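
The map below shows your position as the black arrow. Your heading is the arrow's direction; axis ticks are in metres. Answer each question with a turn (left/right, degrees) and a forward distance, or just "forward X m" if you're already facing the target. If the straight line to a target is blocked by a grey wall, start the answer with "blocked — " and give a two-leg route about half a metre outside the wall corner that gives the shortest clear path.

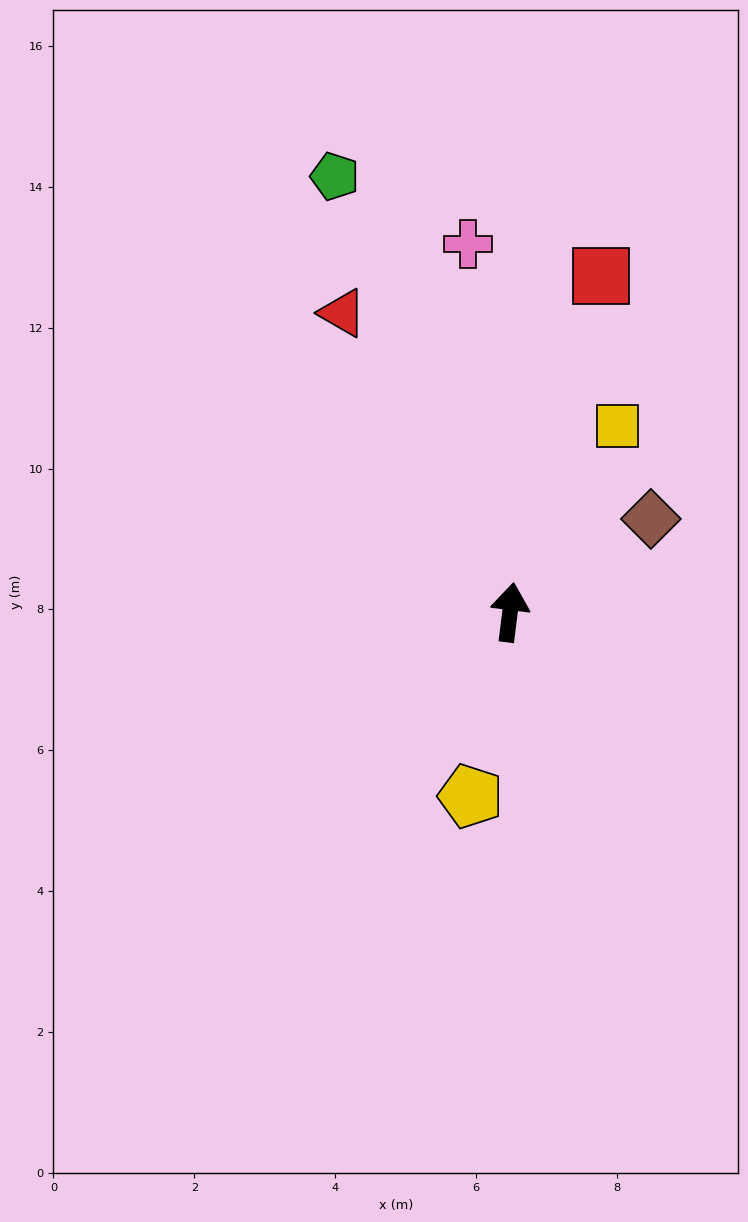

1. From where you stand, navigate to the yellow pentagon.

turn left 175°, forward 2.7 m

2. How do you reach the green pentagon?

turn left 29°, forward 6.7 m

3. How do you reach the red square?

turn right 8°, forward 4.9 m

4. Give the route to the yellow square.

turn right 23°, forward 3.1 m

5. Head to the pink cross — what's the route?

turn left 14°, forward 5.3 m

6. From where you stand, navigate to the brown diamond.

turn right 49°, forward 2.4 m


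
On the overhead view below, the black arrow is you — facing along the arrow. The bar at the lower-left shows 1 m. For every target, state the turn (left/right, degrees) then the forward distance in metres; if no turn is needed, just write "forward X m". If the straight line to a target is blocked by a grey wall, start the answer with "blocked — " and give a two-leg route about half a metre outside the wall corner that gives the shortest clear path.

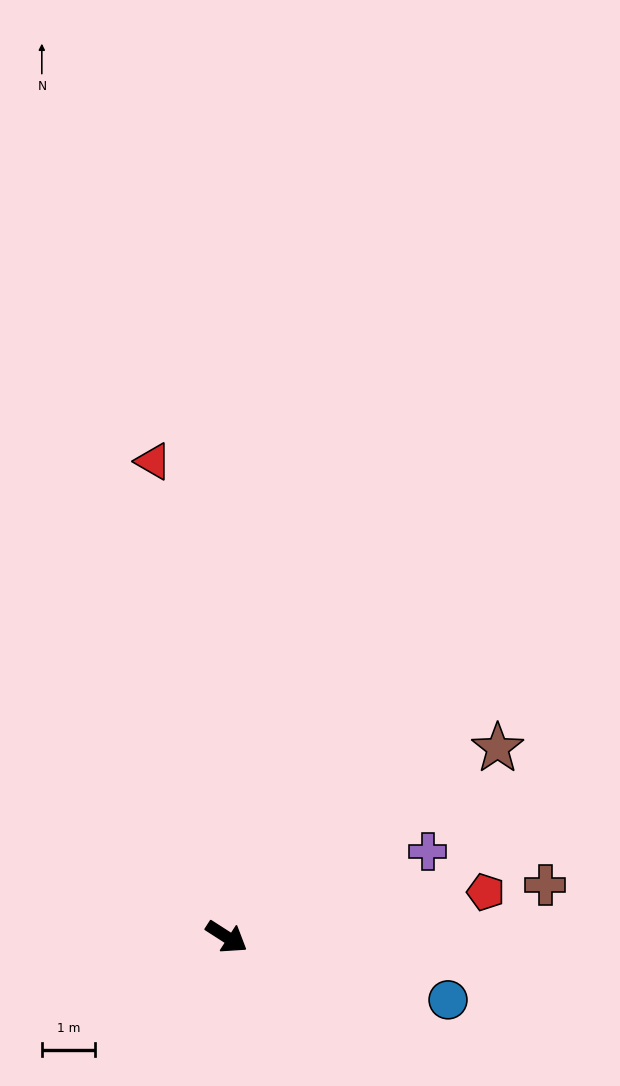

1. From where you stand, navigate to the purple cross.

turn left 56°, forward 4.1 m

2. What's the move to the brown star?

turn left 68°, forward 6.2 m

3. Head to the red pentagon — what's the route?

turn left 43°, forward 4.9 m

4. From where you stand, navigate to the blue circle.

turn left 17°, forward 4.3 m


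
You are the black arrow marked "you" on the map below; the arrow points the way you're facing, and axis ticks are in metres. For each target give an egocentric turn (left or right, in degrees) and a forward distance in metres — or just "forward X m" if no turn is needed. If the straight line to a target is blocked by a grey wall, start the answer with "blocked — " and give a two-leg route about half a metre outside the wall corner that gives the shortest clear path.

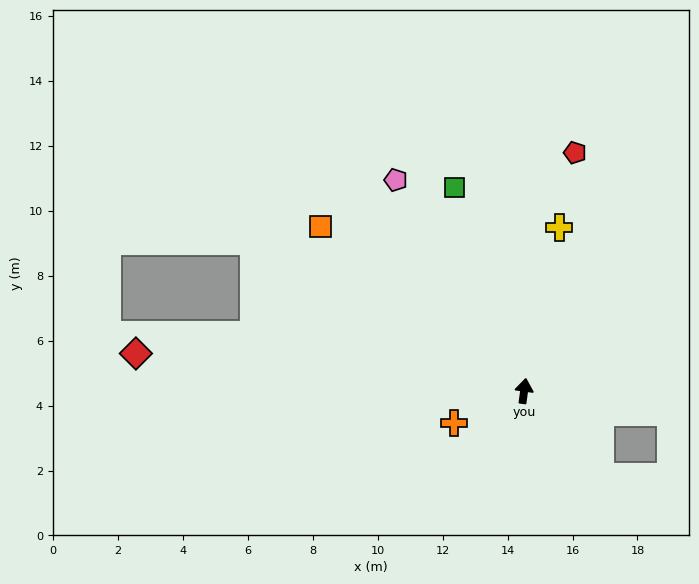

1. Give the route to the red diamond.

turn left 92°, forward 12.0 m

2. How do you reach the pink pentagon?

turn left 39°, forward 7.6 m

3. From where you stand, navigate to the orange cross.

turn left 122°, forward 2.4 m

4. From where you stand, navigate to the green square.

turn left 27°, forward 6.6 m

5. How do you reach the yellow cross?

turn right 4°, forward 5.1 m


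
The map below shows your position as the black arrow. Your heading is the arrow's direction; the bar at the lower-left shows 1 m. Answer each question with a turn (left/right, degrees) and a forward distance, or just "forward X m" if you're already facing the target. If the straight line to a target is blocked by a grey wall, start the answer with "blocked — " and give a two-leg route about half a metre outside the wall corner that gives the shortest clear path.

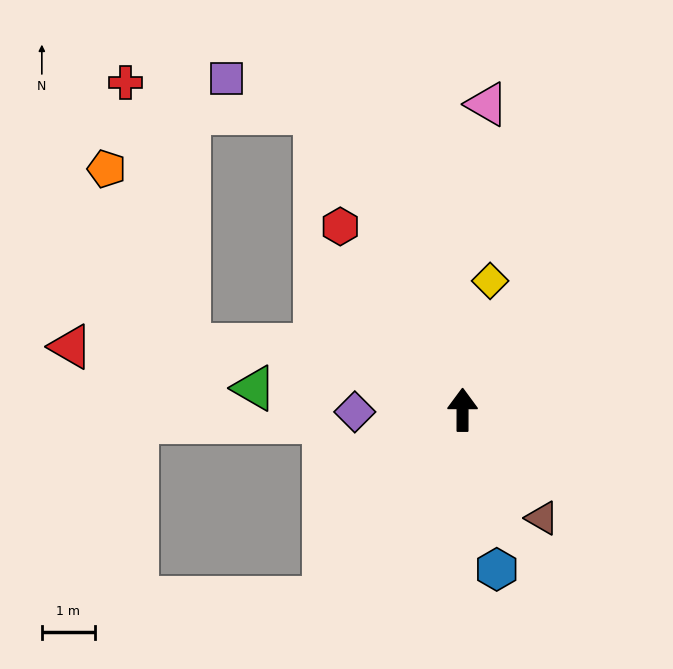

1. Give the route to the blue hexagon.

turn right 168°, forward 3.1 m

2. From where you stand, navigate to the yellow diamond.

turn right 12°, forward 2.5 m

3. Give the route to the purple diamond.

turn left 91°, forward 2.0 m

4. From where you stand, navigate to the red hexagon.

turn left 34°, forward 4.1 m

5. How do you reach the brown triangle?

turn right 144°, forward 2.5 m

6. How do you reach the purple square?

blocked — turn left 26°, forward 6.2 m, then turn left 43°, forward 1.8 m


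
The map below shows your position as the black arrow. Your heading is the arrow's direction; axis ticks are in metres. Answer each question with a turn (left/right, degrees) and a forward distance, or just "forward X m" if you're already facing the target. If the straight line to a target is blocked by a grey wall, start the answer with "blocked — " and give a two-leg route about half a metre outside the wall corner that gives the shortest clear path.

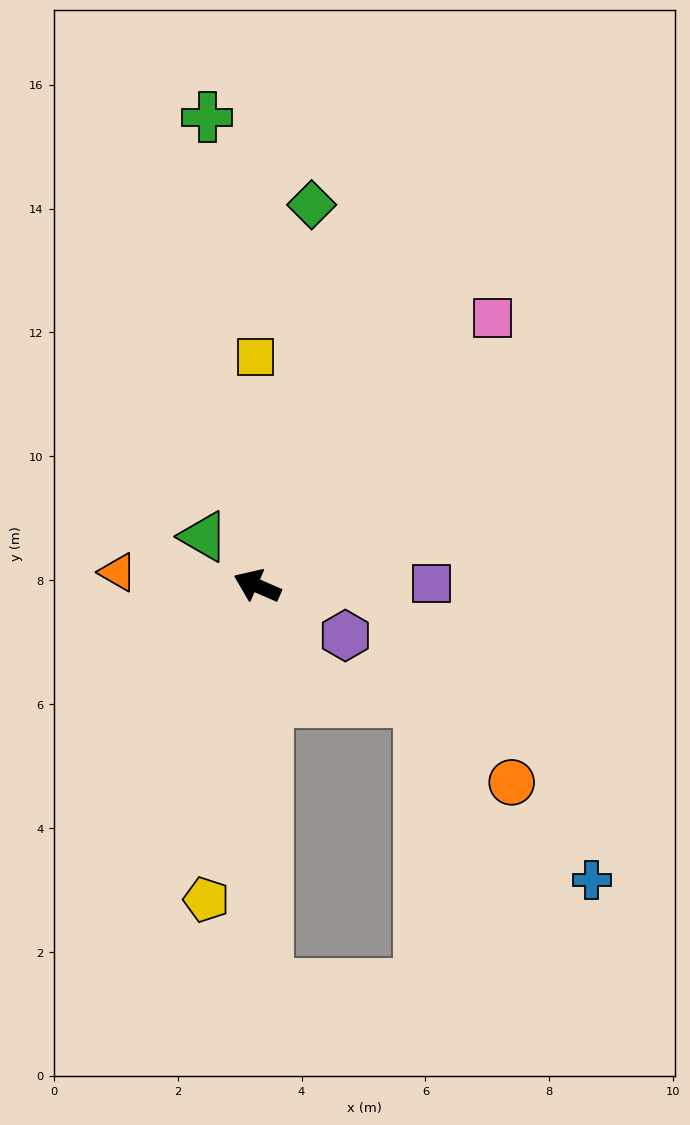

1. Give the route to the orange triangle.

turn left 18°, forward 2.3 m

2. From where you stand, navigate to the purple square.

turn right 156°, forward 2.8 m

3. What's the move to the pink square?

turn right 108°, forward 5.8 m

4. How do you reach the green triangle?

turn right 19°, forward 1.2 m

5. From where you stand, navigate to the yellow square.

turn right 66°, forward 3.7 m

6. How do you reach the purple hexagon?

turn left 174°, forward 1.6 m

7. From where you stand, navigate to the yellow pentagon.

turn left 104°, forward 5.1 m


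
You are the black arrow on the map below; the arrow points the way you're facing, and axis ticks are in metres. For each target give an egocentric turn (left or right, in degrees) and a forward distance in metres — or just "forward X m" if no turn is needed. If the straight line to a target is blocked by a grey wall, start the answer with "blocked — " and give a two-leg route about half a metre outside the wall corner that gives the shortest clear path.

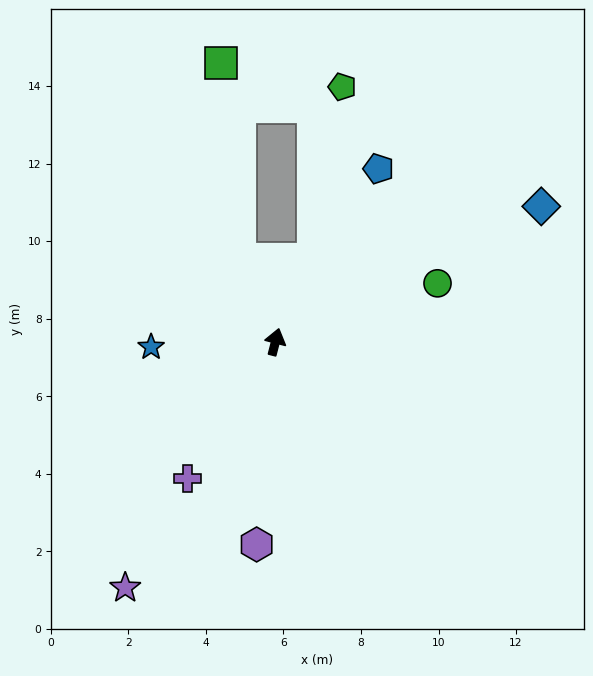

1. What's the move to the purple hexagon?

turn right 171°, forward 5.2 m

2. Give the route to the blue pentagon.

turn right 16°, forward 5.2 m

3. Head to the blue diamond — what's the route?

turn right 49°, forward 7.7 m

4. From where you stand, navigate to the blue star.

turn left 107°, forward 3.2 m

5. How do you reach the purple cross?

turn left 162°, forward 4.2 m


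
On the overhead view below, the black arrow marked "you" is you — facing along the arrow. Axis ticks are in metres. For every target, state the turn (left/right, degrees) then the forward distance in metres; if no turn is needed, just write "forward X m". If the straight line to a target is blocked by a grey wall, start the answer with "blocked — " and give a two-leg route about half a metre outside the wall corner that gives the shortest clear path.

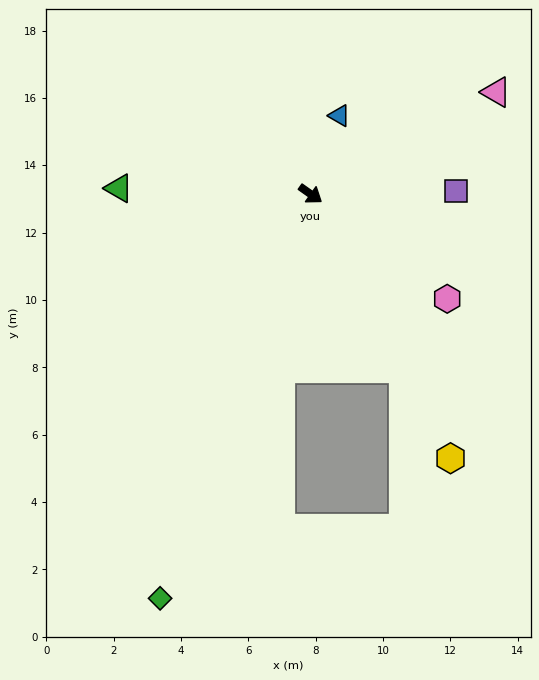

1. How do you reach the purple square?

turn left 36°, forward 4.3 m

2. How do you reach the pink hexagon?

turn right 2°, forward 5.1 m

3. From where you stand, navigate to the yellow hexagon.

turn right 27°, forward 8.9 m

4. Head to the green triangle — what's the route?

turn right 146°, forward 5.7 m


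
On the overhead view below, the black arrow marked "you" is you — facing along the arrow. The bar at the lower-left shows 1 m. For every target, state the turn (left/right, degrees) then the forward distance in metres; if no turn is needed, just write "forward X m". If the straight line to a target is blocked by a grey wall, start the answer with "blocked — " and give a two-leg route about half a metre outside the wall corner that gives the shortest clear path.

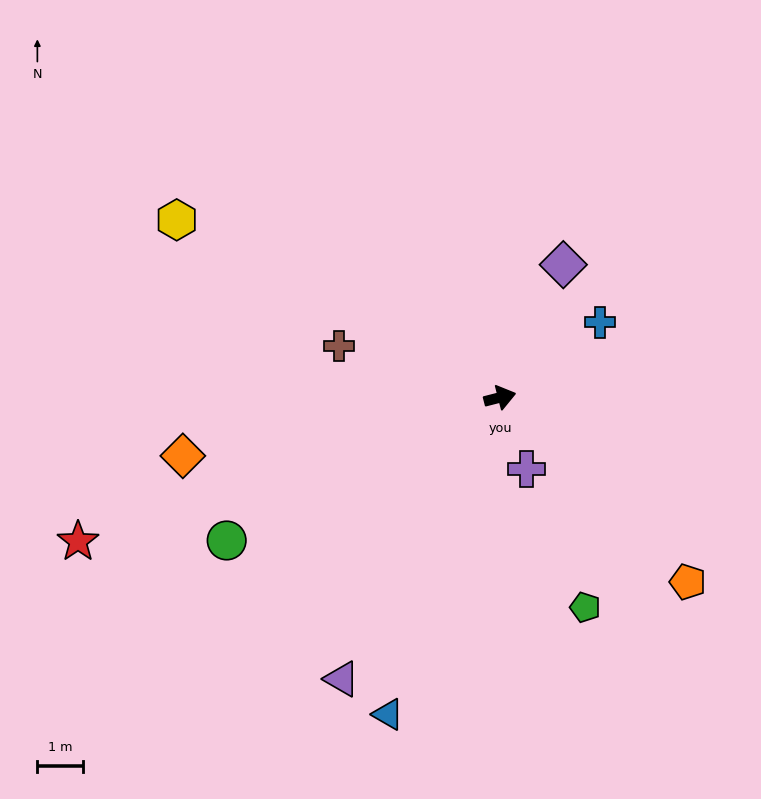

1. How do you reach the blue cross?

turn left 23°, forward 2.8 m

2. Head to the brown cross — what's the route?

turn left 148°, forward 3.7 m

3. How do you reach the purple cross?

turn right 84°, forward 1.7 m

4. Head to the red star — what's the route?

turn right 176°, forward 9.8 m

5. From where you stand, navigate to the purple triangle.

turn right 134°, forward 7.1 m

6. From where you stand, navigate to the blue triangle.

turn right 124°, forward 7.4 m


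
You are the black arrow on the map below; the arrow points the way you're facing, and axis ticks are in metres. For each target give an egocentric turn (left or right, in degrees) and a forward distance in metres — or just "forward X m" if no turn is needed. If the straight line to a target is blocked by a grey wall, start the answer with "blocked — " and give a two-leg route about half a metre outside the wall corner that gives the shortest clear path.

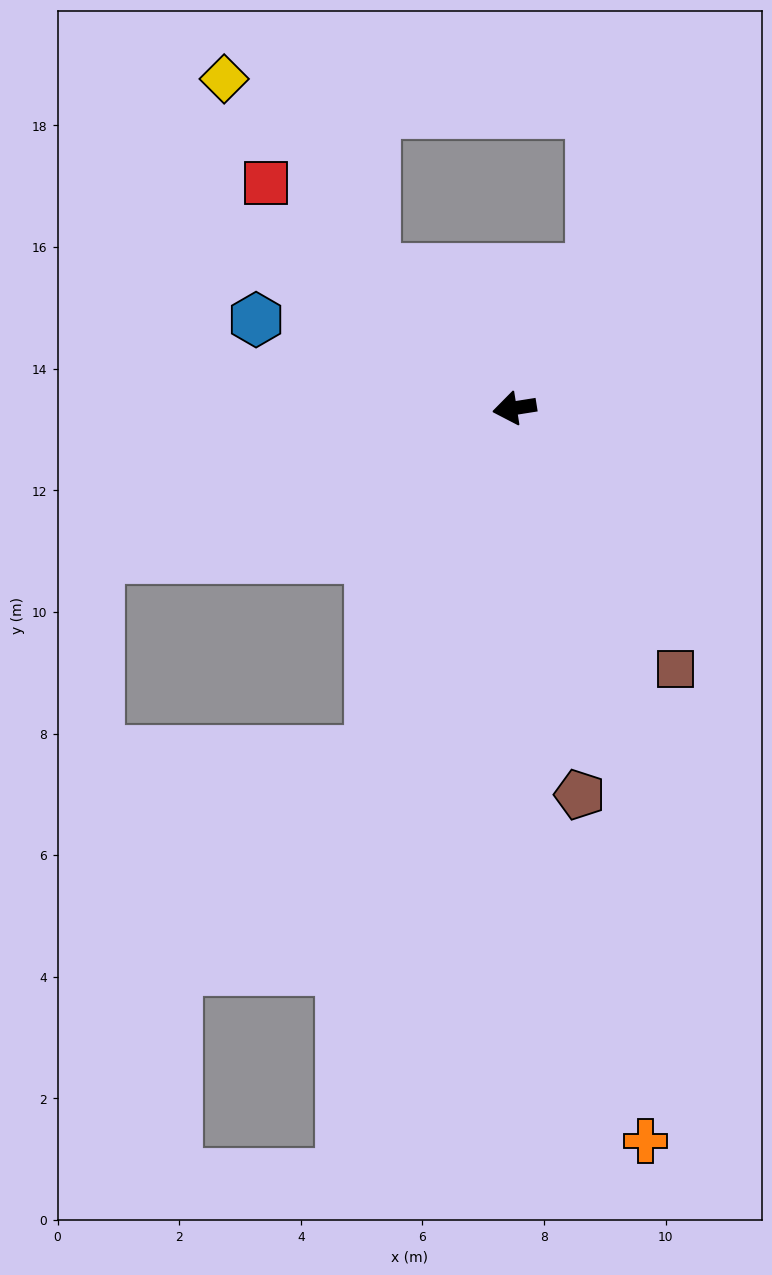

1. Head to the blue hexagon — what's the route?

turn right 28°, forward 4.5 m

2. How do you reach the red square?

turn right 51°, forward 5.5 m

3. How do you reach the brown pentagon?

turn left 91°, forward 6.4 m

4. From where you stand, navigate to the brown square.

turn left 113°, forward 5.0 m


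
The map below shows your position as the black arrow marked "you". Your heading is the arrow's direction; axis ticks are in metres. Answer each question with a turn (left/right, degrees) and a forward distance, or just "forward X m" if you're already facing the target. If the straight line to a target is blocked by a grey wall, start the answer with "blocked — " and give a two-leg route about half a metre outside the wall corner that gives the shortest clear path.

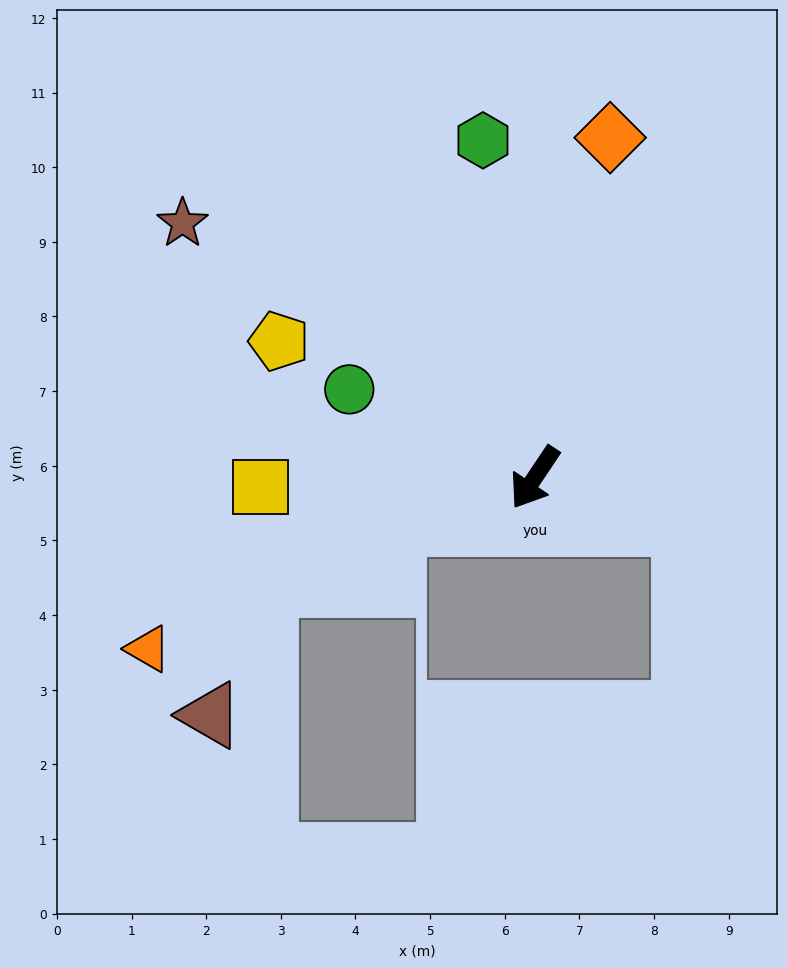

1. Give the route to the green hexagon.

turn right 137°, forward 4.6 m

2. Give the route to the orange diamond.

turn right 159°, forward 4.7 m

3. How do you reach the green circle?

turn right 82°, forward 2.8 m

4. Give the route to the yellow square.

turn right 54°, forward 3.7 m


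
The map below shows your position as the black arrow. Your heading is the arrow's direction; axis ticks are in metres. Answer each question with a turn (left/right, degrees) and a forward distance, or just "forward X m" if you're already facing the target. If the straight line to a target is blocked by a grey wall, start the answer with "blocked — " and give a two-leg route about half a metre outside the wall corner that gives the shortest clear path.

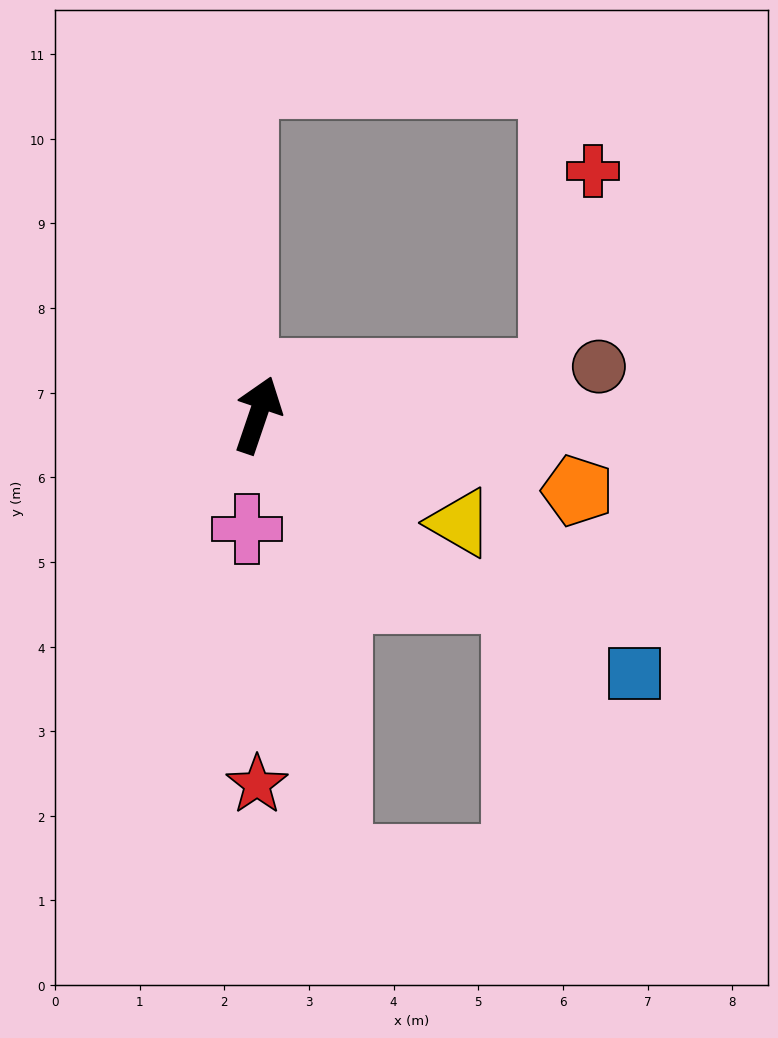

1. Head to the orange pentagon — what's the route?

turn right 85°, forward 3.9 m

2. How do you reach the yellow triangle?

turn right 99°, forward 2.7 m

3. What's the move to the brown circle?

turn right 63°, forward 4.1 m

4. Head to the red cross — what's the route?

blocked — turn right 63°, forward 3.5 m, then turn left 71°, forward 2.4 m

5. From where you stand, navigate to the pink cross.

turn right 167°, forward 1.4 m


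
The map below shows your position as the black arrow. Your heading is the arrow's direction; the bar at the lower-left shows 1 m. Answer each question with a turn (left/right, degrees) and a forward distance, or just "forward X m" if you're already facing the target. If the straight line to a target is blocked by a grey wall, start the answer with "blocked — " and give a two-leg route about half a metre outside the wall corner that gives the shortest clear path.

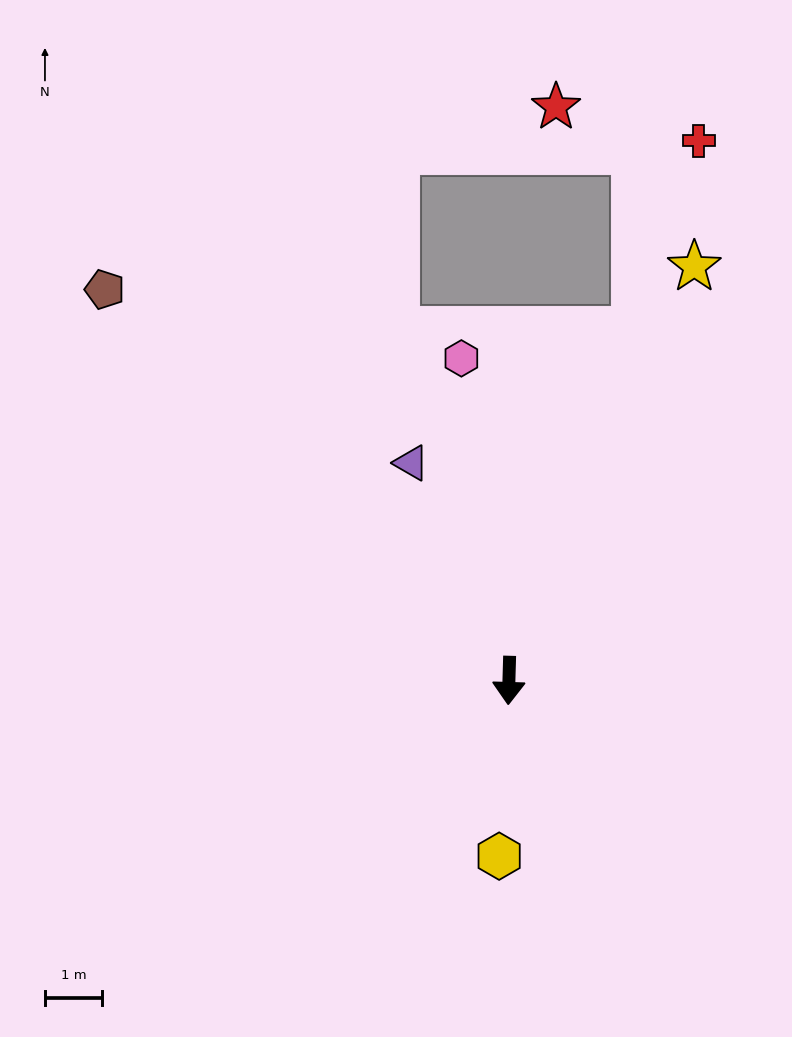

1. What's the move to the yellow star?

turn left 158°, forward 7.9 m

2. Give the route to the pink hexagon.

turn right 170°, forward 5.7 m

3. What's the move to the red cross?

turn left 162°, forward 10.0 m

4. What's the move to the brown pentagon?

turn right 132°, forward 9.8 m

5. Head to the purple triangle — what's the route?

turn right 154°, forward 4.2 m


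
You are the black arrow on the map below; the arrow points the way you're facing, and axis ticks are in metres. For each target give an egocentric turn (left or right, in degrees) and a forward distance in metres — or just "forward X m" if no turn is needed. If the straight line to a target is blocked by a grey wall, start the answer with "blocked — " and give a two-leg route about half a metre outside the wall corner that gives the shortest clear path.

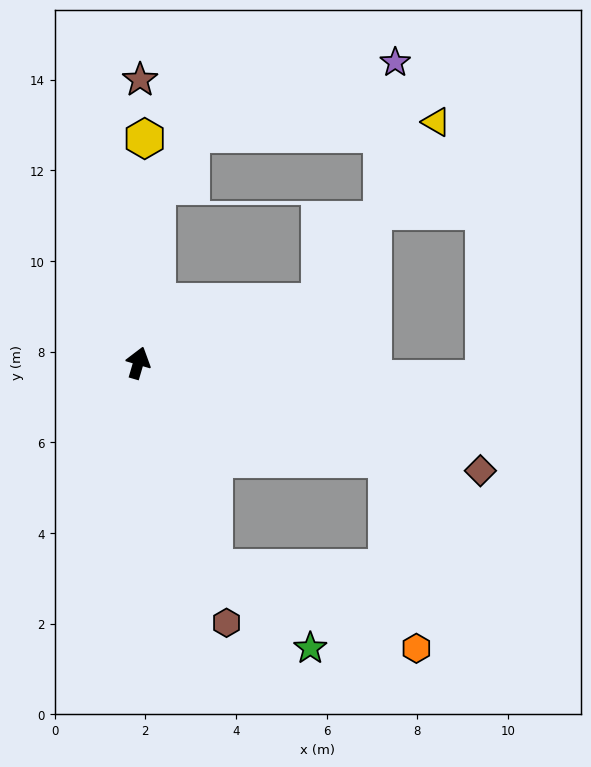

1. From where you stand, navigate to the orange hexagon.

blocked — turn right 144°, forward 4.8 m, then turn left 49°, forward 4.8 m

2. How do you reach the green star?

blocked — turn right 144°, forward 4.8 m, then turn left 31°, forward 2.8 m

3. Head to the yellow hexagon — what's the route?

turn left 15°, forward 5.0 m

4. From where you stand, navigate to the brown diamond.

turn right 91°, forward 7.9 m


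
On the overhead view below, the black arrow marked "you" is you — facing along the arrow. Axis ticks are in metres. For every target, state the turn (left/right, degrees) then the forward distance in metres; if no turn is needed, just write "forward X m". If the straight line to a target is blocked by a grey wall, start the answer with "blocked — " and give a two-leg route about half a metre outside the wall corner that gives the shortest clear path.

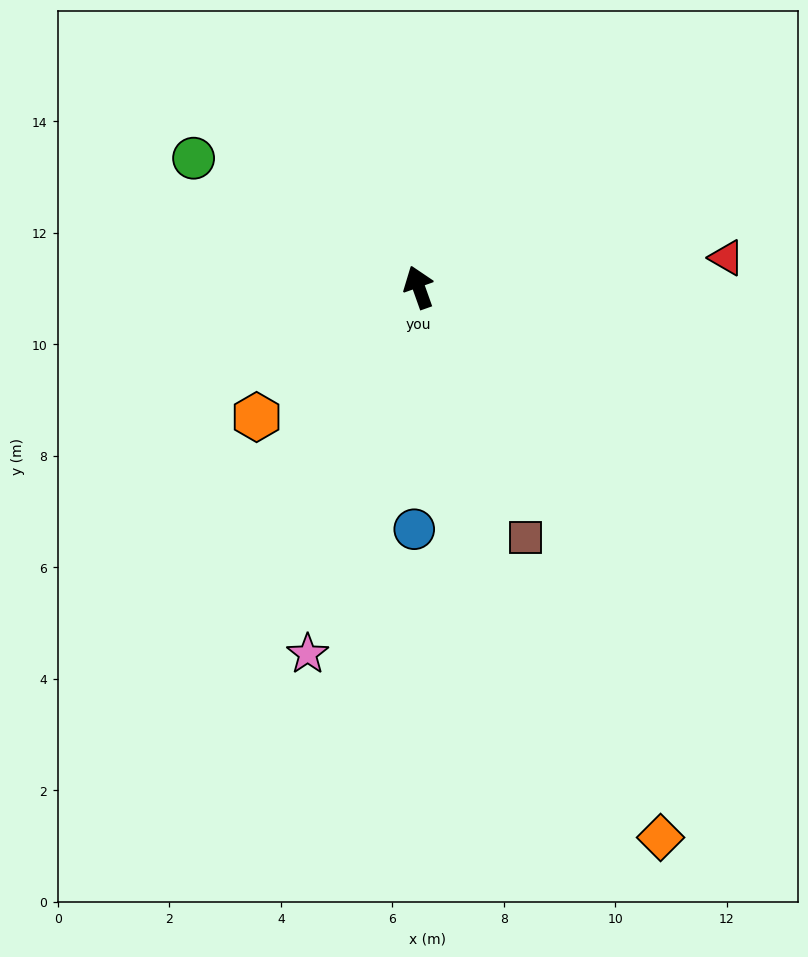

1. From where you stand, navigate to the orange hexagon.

turn left 109°, forward 3.7 m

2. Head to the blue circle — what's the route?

turn left 159°, forward 4.3 m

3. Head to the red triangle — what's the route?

turn right 104°, forward 5.5 m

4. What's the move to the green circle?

turn left 41°, forward 4.7 m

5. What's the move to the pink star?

turn left 144°, forward 6.9 m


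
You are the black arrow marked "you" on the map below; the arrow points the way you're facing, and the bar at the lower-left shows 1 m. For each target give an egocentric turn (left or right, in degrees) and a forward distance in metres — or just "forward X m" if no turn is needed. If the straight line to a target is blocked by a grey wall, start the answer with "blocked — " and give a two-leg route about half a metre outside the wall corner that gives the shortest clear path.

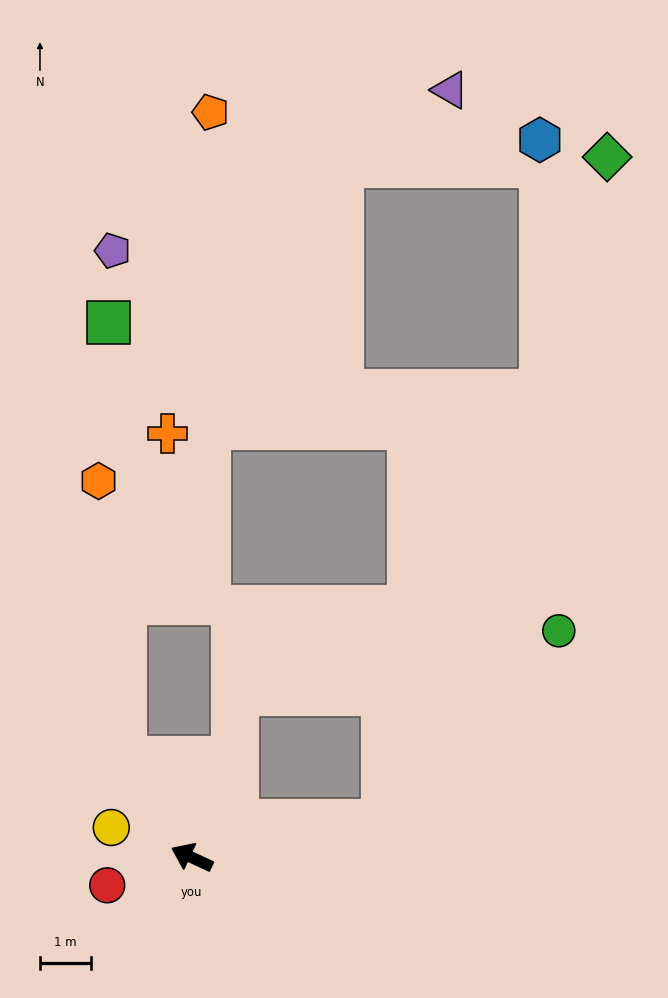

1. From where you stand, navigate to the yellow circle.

turn left 4°, forward 1.7 m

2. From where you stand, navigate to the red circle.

turn left 43°, forward 1.7 m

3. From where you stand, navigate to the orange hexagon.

blocked — turn right 31°, forward 2.4 m, then turn right 29°, forward 5.4 m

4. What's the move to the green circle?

blocked — turn right 144°, forward 3.8 m, then turn left 36°, forward 5.1 m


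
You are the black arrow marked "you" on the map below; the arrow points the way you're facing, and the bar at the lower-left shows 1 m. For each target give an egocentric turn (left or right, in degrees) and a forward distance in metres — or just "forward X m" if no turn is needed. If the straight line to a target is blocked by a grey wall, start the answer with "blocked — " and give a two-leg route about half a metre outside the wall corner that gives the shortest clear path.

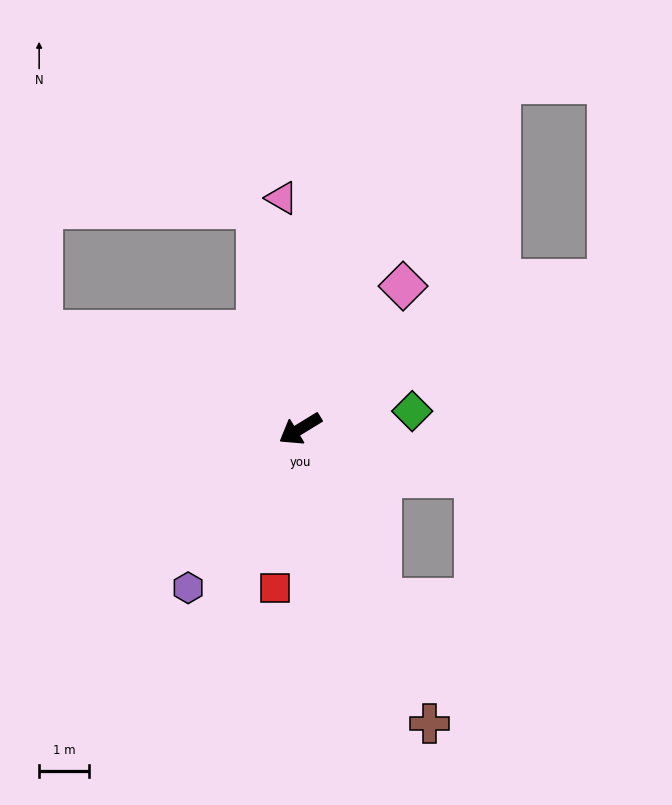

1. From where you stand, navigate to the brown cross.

turn left 82°, forward 6.5 m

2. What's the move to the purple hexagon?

turn left 23°, forward 3.9 m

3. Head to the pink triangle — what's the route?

turn right 117°, forward 4.7 m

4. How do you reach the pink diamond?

turn right 157°, forward 3.5 m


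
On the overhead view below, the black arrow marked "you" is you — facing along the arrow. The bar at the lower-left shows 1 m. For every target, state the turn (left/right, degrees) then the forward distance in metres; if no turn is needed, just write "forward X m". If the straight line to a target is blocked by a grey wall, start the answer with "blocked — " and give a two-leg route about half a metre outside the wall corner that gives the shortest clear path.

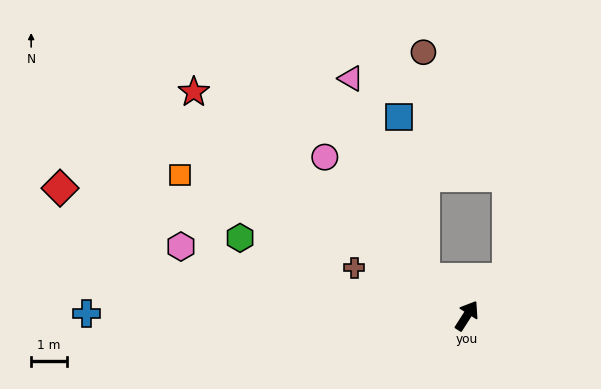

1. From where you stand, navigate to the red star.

turn left 83°, forward 9.9 m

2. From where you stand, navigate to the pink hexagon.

turn left 109°, forward 8.2 m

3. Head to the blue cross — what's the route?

turn left 122°, forward 10.6 m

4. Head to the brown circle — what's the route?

blocked — turn left 81°, forward 1.6 m, then turn right 48°, forward 6.3 m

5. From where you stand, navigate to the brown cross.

turn left 100°, forward 3.4 m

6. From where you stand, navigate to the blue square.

blocked — turn left 81°, forward 1.6 m, then turn right 39°, forward 4.6 m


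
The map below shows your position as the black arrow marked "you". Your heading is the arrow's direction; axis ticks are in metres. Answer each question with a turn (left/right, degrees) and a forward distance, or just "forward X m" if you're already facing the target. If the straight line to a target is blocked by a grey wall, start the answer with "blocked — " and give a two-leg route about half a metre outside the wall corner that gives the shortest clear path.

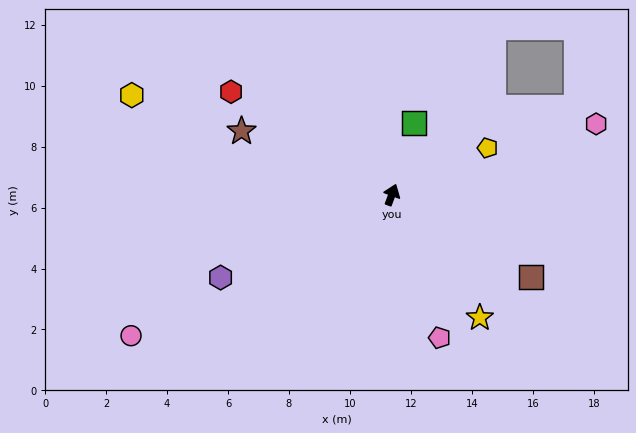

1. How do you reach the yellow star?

turn right 124°, forward 5.0 m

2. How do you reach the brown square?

turn right 100°, forward 5.3 m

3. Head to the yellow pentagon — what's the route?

turn right 43°, forward 3.5 m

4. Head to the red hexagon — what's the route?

turn left 78°, forward 6.3 m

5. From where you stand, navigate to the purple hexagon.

turn left 136°, forward 6.2 m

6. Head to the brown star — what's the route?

turn left 88°, forward 5.4 m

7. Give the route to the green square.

turn left 3°, forward 2.5 m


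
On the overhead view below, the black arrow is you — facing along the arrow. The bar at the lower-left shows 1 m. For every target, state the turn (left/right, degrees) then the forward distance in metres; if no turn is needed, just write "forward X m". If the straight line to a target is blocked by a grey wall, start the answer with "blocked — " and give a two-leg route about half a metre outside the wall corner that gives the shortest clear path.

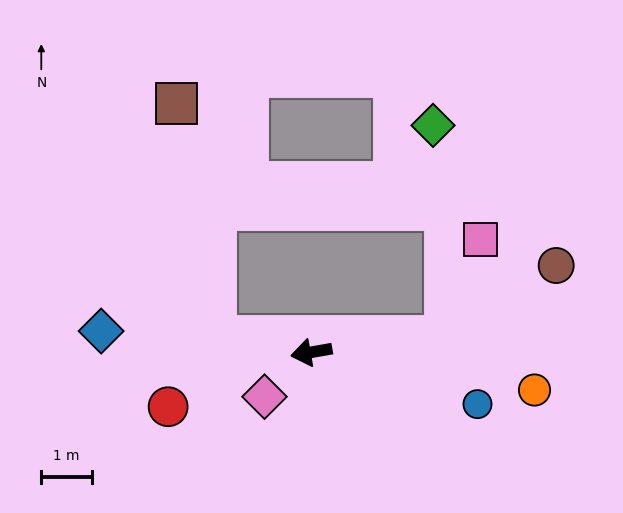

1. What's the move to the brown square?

blocked — turn right 19°, forward 1.9 m, then turn right 71°, forward 4.7 m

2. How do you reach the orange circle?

turn left 160°, forward 4.5 m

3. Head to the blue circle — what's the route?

turn left 153°, forward 3.4 m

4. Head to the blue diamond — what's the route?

turn right 16°, forward 4.2 m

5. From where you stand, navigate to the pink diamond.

turn left 34°, forward 1.3 m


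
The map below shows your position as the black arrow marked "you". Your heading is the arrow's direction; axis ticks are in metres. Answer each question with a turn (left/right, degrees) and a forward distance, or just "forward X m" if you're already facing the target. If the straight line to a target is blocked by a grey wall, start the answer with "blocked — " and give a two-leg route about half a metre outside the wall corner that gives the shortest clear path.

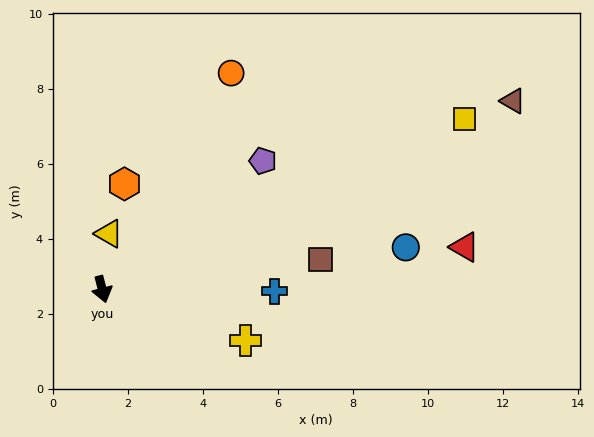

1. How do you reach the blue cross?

turn left 75°, forward 4.6 m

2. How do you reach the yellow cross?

turn left 56°, forward 4.1 m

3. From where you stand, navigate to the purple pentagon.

turn left 114°, forward 5.5 m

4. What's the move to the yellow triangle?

turn left 159°, forward 1.5 m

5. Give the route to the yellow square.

turn left 101°, forward 10.7 m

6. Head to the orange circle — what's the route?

turn left 135°, forward 6.7 m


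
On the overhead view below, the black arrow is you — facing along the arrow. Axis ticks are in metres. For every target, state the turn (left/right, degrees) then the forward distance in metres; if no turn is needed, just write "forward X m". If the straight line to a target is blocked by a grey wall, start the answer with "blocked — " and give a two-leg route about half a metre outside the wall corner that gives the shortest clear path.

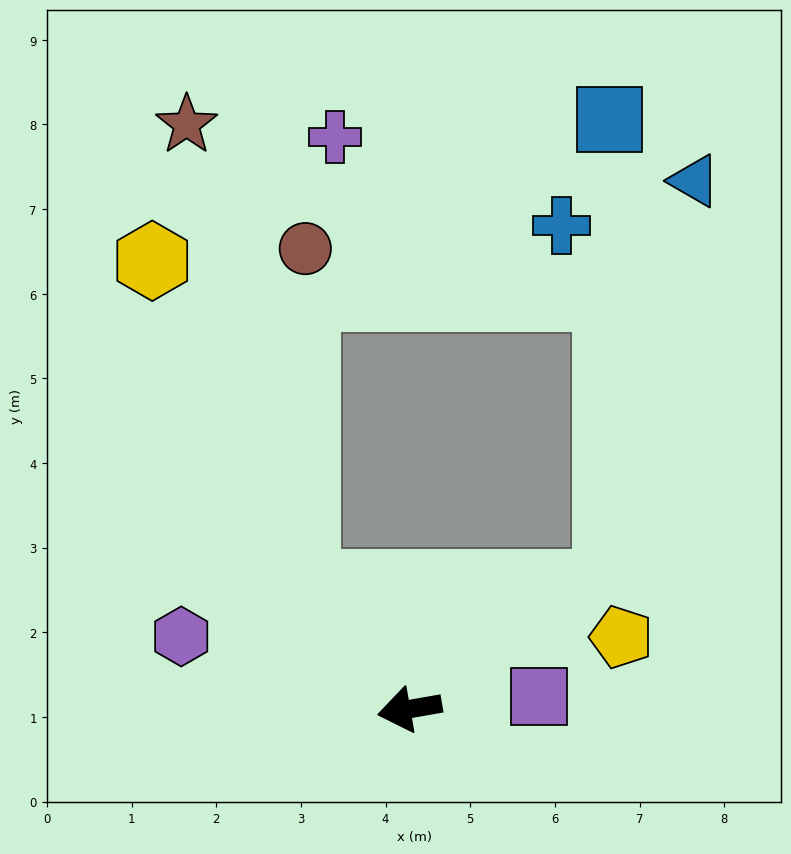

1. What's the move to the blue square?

blocked — turn right 158°, forward 2.8 m, then turn left 58°, forward 5.5 m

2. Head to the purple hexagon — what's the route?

turn right 28°, forward 2.8 m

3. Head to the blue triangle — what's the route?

blocked — turn right 158°, forward 2.8 m, then turn left 46°, forward 4.9 m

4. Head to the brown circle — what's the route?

blocked — turn right 59°, forward 1.9 m, then turn right 41°, forward 4.0 m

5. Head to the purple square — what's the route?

turn left 176°, forward 1.5 m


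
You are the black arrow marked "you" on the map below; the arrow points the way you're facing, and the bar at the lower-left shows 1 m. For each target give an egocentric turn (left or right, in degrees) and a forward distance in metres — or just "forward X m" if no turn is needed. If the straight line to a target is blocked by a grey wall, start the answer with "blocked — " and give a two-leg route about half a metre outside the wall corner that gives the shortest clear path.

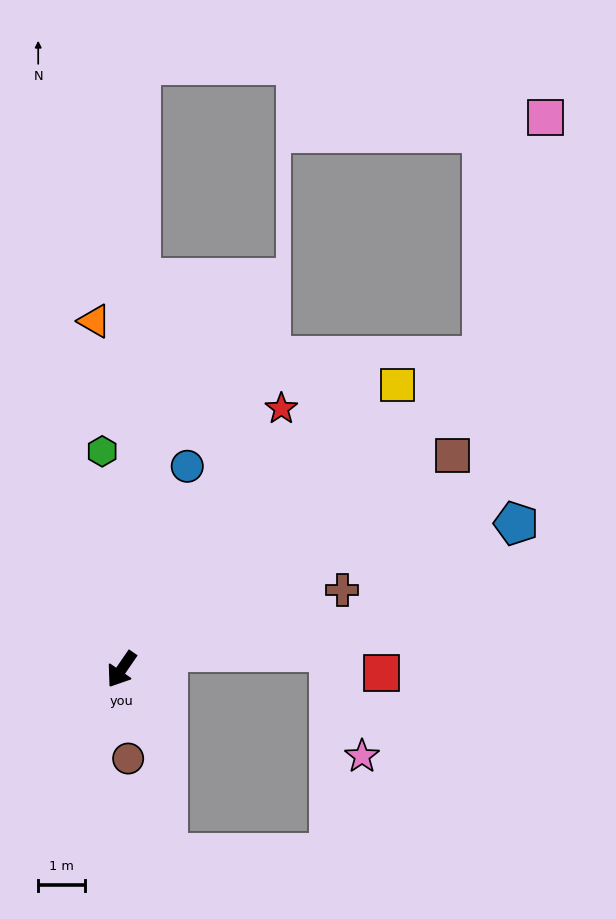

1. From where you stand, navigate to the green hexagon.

turn right 140°, forward 4.7 m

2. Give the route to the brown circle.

turn left 39°, forward 1.9 m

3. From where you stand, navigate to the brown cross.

turn left 144°, forward 5.1 m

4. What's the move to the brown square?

turn left 157°, forward 8.5 m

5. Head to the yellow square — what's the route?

turn left 170°, forward 8.5 m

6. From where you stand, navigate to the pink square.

blocked — turn left 165°, forward 10.3 m, then turn left 35°, forward 5.3 m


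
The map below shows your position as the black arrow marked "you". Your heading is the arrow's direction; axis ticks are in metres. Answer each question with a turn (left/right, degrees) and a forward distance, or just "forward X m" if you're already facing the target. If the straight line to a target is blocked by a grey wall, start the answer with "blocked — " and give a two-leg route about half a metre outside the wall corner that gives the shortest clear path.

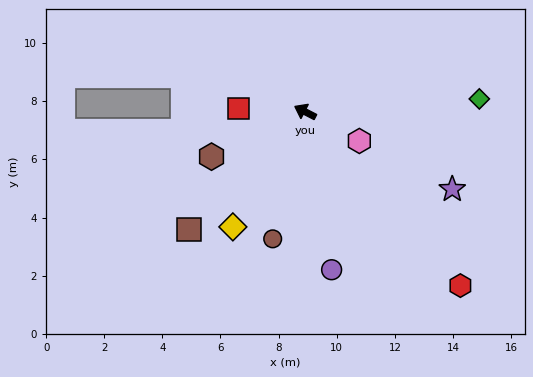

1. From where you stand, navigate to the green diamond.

turn right 148°, forward 6.0 m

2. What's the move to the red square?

turn left 24°, forward 2.3 m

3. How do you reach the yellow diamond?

turn left 85°, forward 4.7 m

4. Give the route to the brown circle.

turn left 103°, forward 4.5 m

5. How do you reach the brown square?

turn left 73°, forward 5.7 m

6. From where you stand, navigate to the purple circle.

turn left 127°, forward 5.5 m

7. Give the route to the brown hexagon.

turn left 53°, forward 3.6 m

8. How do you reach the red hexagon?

turn left 159°, forward 8.0 m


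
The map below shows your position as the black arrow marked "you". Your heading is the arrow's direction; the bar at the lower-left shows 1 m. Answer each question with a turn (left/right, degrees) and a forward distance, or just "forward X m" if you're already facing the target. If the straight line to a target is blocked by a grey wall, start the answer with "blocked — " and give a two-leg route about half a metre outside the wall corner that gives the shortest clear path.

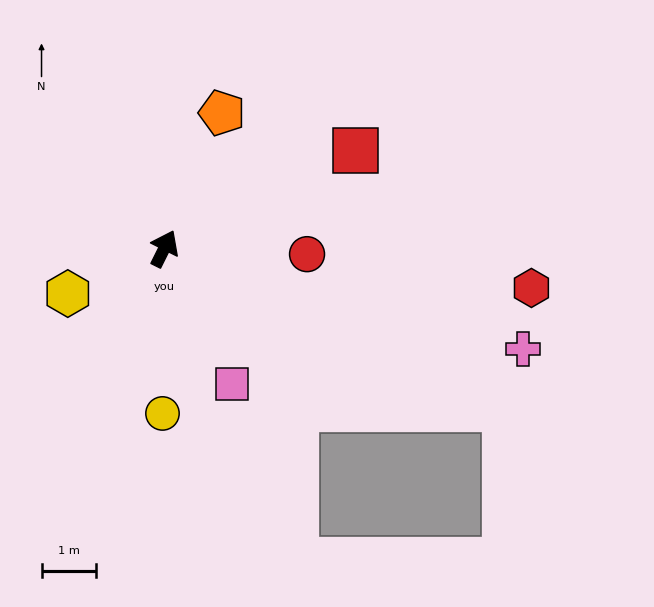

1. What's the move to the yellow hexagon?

turn left 141°, forward 2.0 m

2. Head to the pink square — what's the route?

turn right 127°, forward 2.8 m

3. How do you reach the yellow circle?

turn right 154°, forward 3.0 m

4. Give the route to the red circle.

turn right 66°, forward 2.6 m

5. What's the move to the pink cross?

turn right 79°, forward 6.9 m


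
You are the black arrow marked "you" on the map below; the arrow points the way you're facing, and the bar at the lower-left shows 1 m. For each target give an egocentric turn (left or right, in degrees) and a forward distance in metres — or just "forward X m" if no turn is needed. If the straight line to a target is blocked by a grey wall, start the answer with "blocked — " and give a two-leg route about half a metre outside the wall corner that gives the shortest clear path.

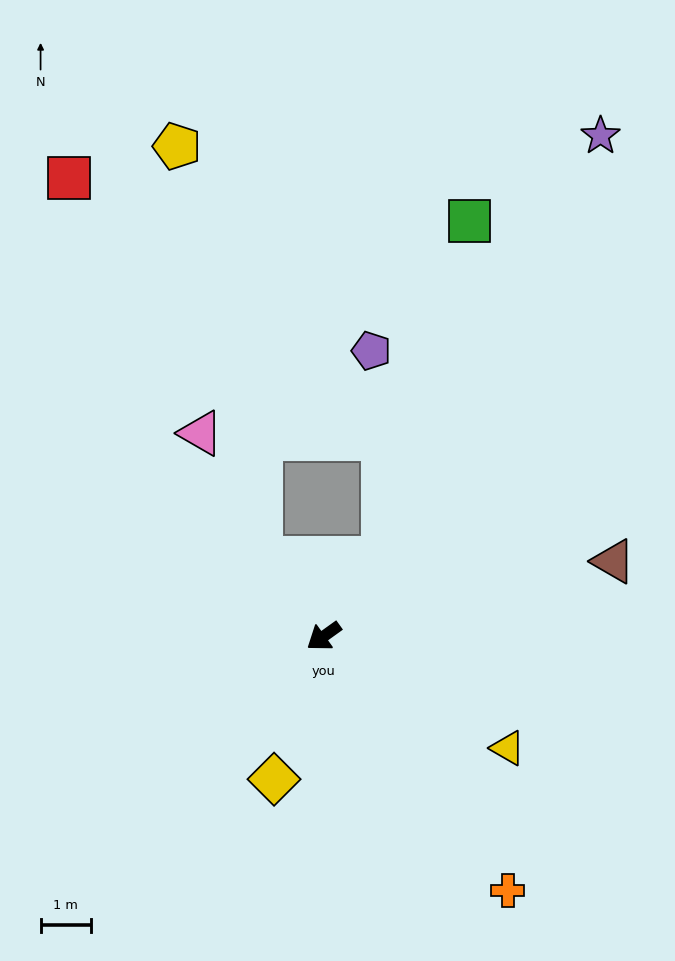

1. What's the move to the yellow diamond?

turn left 35°, forward 3.0 m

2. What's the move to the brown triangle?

turn left 159°, forward 5.9 m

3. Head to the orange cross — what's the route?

turn left 90°, forward 6.2 m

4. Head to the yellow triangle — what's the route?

turn left 113°, forward 4.3 m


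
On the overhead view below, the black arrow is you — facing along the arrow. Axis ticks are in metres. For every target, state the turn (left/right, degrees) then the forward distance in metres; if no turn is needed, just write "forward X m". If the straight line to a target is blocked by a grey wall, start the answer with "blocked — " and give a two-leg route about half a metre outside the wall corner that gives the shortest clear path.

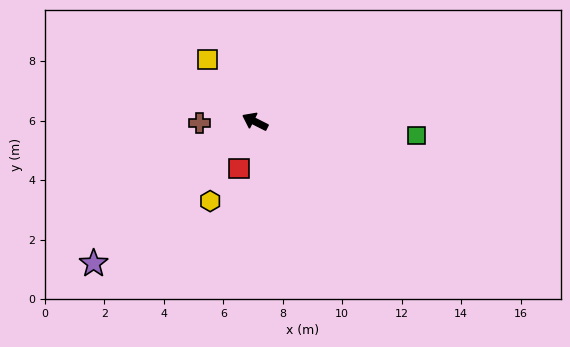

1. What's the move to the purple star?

turn left 68°, forward 7.2 m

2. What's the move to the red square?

turn left 98°, forward 1.7 m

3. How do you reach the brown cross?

turn left 28°, forward 1.9 m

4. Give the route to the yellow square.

turn right 26°, forward 2.6 m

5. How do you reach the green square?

turn right 158°, forward 5.5 m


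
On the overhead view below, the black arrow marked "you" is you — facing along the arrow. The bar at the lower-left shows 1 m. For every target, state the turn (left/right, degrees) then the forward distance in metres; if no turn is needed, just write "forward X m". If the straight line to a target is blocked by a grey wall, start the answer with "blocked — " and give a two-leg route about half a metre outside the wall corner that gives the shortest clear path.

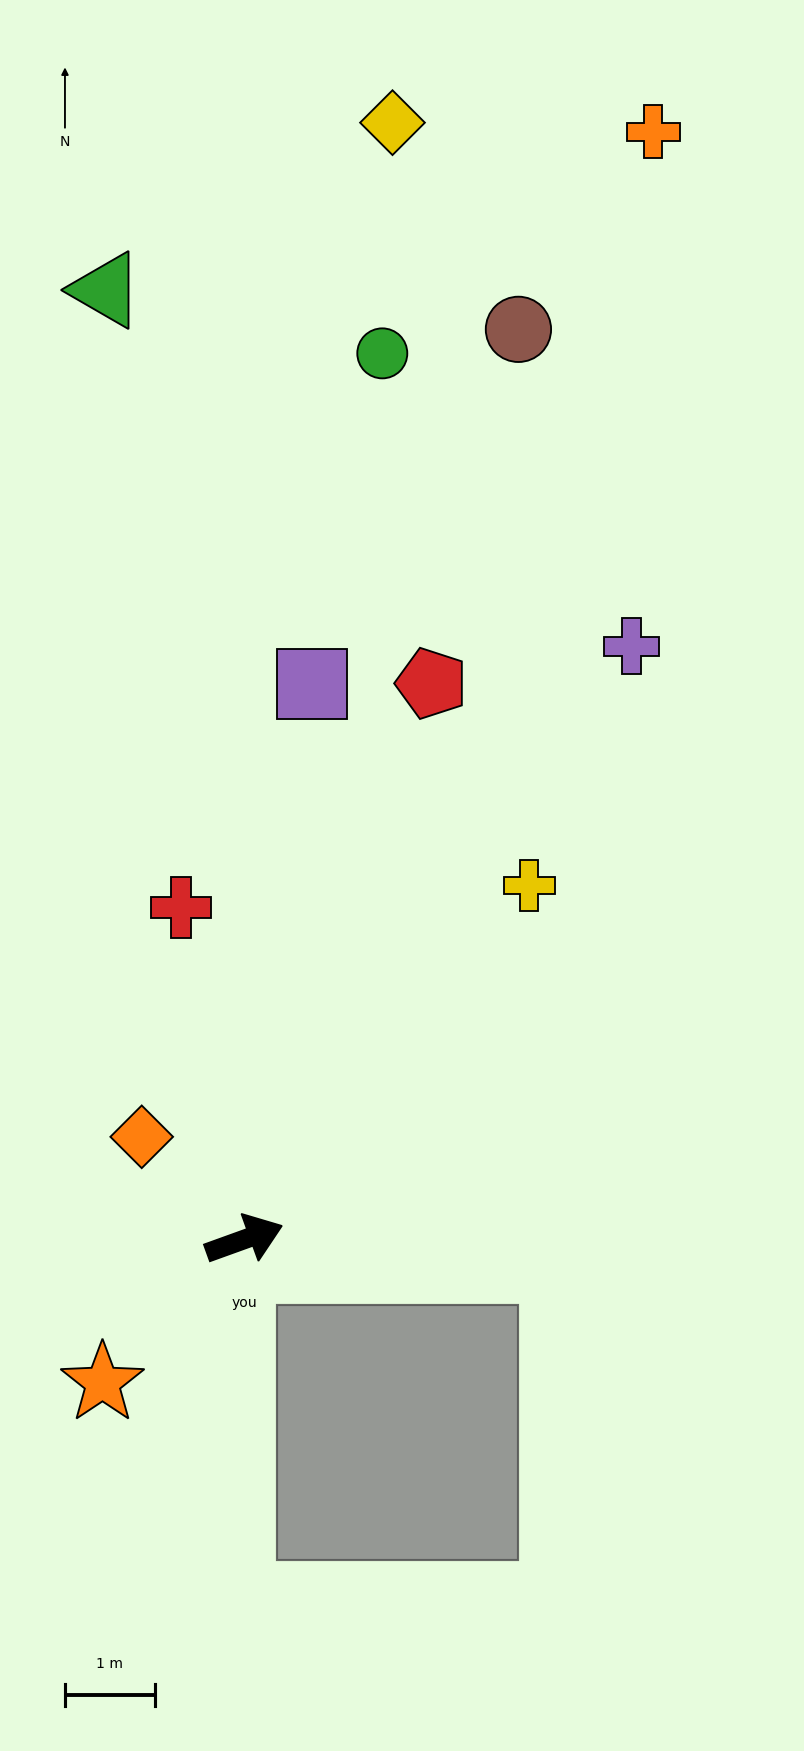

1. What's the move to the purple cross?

turn left 37°, forward 7.9 m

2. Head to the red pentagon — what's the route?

turn left 52°, forward 6.5 m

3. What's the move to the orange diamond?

turn left 115°, forward 1.6 m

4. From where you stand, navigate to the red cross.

turn left 81°, forward 3.8 m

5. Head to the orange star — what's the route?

turn right 155°, forward 2.3 m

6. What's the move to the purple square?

turn left 63°, forward 6.2 m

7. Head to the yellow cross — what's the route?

turn left 31°, forward 5.1 m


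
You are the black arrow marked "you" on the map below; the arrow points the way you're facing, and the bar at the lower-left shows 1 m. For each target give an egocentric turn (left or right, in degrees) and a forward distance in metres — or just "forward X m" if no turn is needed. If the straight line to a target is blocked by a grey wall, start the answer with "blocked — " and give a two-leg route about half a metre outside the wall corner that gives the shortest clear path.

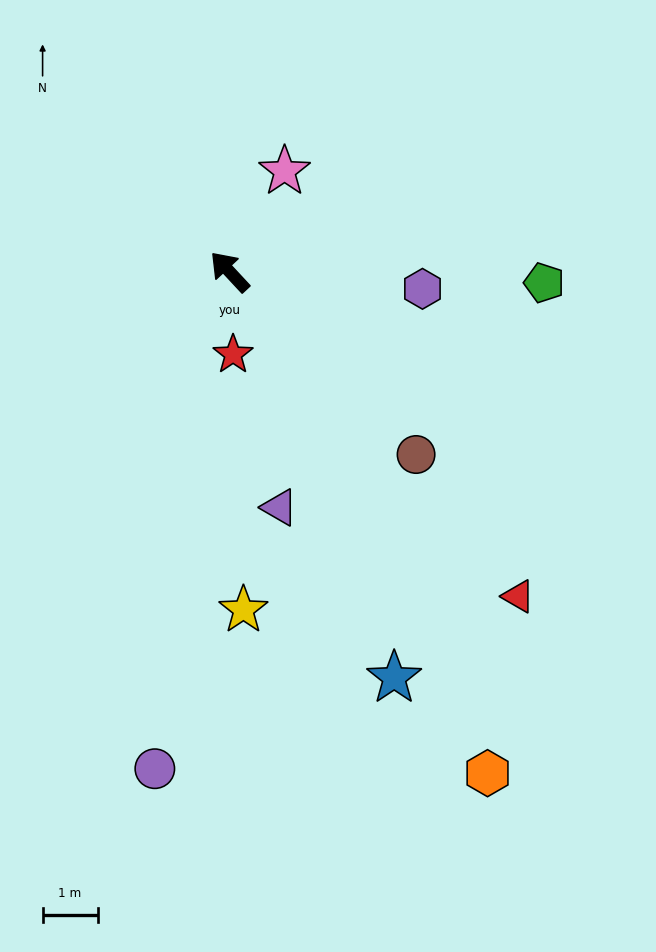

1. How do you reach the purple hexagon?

turn right 138°, forward 3.5 m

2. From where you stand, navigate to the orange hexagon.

turn left 164°, forward 10.2 m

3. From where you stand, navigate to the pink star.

turn right 72°, forward 2.1 m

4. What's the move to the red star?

turn left 140°, forward 1.5 m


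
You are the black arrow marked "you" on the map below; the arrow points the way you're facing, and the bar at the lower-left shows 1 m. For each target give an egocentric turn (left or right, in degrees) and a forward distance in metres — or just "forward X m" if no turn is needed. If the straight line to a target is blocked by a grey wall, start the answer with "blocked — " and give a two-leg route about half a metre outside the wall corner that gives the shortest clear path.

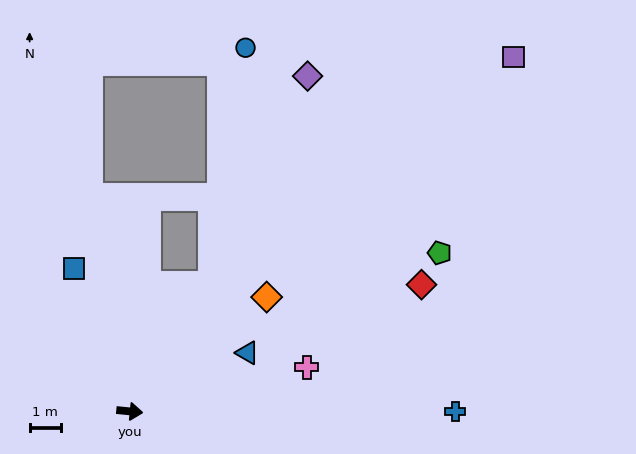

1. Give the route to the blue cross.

turn left 6°, forward 10.3 m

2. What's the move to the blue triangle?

turn left 32°, forward 4.2 m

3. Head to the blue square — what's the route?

turn left 117°, forward 4.9 m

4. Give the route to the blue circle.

blocked — turn left 63°, forward 4.8 m, then turn left 24°, forward 7.5 m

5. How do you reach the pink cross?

turn left 20°, forward 5.8 m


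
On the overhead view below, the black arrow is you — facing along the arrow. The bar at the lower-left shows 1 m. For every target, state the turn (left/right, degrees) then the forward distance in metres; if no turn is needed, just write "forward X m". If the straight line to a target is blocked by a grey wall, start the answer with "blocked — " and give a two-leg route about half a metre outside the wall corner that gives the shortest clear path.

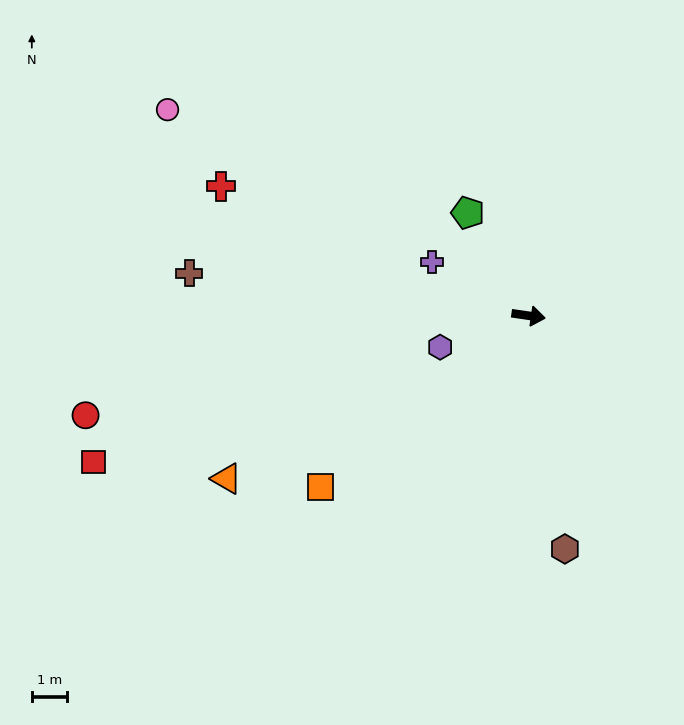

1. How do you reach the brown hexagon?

turn right 73°, forward 6.6 m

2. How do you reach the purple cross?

turn left 159°, forward 3.1 m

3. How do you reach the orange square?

turn right 132°, forward 7.6 m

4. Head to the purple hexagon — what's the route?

turn right 152°, forward 2.6 m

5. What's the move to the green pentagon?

turn left 129°, forward 3.4 m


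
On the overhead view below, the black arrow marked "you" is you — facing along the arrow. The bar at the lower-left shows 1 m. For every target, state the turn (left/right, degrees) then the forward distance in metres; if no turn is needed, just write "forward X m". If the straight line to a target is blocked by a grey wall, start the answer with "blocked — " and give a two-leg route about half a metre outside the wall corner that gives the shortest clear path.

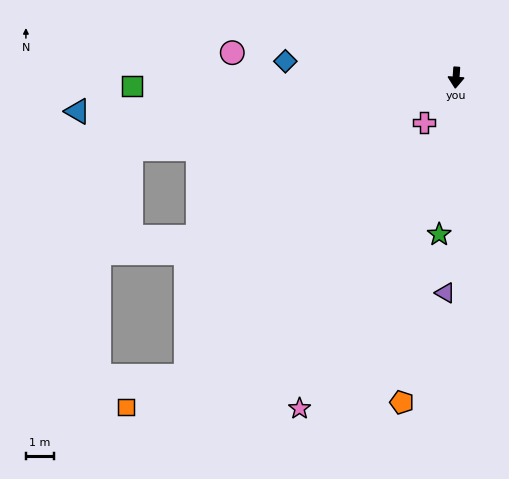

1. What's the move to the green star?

turn right 2°, forward 5.6 m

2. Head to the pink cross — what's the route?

turn right 31°, forward 1.9 m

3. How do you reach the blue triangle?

turn right 81°, forward 13.4 m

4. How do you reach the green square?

turn right 84°, forward 11.4 m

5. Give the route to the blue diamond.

turn right 91°, forward 6.0 m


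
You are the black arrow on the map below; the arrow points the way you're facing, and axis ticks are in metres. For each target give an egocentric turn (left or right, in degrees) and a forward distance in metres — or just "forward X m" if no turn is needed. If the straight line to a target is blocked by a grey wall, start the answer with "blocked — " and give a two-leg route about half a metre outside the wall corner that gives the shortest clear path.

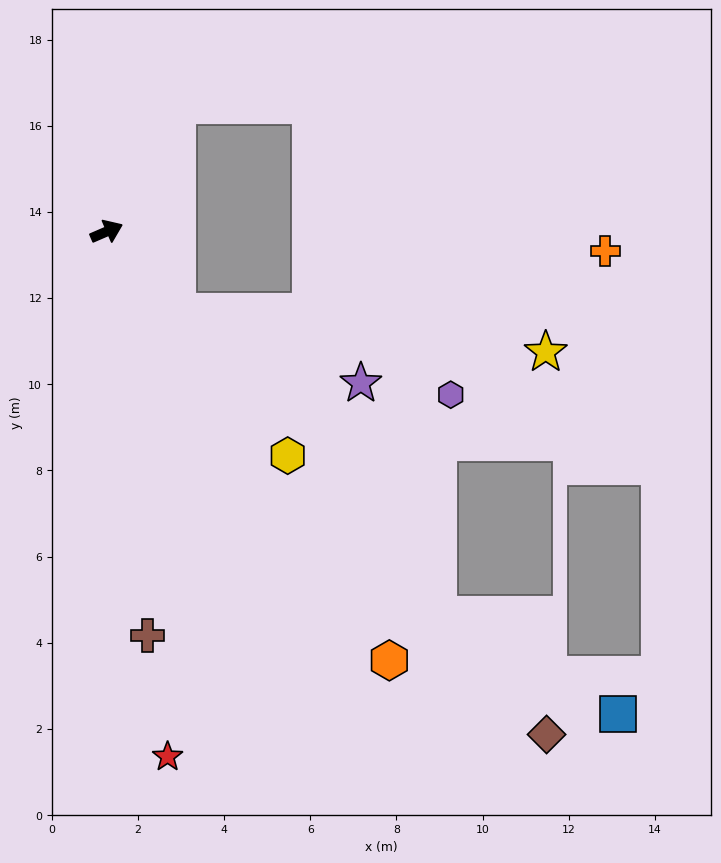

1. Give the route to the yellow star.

blocked — turn right 72°, forward 2.5 m, then turn left 42°, forward 8.6 m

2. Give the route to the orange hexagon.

turn right 80°, forward 11.9 m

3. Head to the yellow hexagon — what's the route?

turn right 74°, forward 6.7 m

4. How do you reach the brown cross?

turn right 108°, forward 9.4 m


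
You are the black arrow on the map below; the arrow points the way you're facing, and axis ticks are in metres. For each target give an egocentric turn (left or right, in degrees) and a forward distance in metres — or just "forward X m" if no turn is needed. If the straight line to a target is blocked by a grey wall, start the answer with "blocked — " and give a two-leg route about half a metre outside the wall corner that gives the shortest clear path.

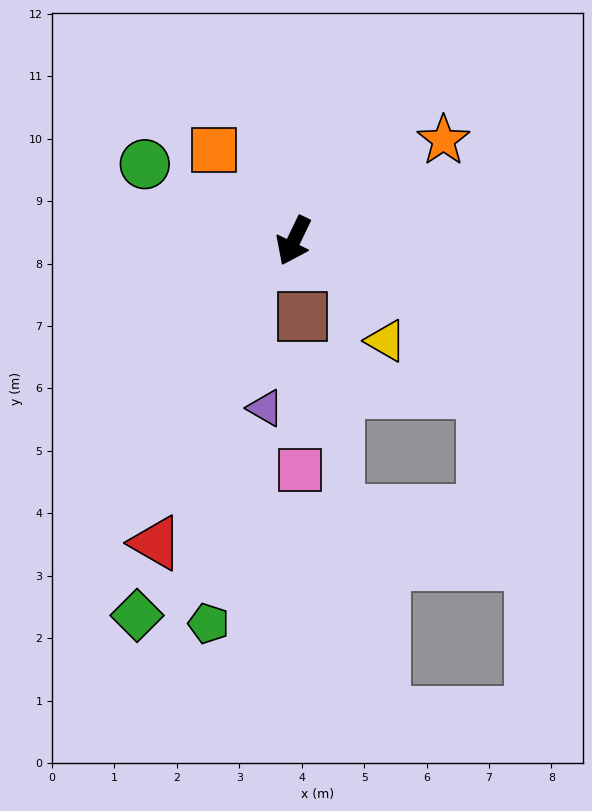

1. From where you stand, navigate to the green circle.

turn right 92°, forward 2.7 m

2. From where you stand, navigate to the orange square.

turn right 113°, forward 1.9 m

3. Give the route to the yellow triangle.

turn left 68°, forward 2.2 m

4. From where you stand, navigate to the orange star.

turn left 150°, forward 2.9 m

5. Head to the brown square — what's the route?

turn left 32°, forward 1.2 m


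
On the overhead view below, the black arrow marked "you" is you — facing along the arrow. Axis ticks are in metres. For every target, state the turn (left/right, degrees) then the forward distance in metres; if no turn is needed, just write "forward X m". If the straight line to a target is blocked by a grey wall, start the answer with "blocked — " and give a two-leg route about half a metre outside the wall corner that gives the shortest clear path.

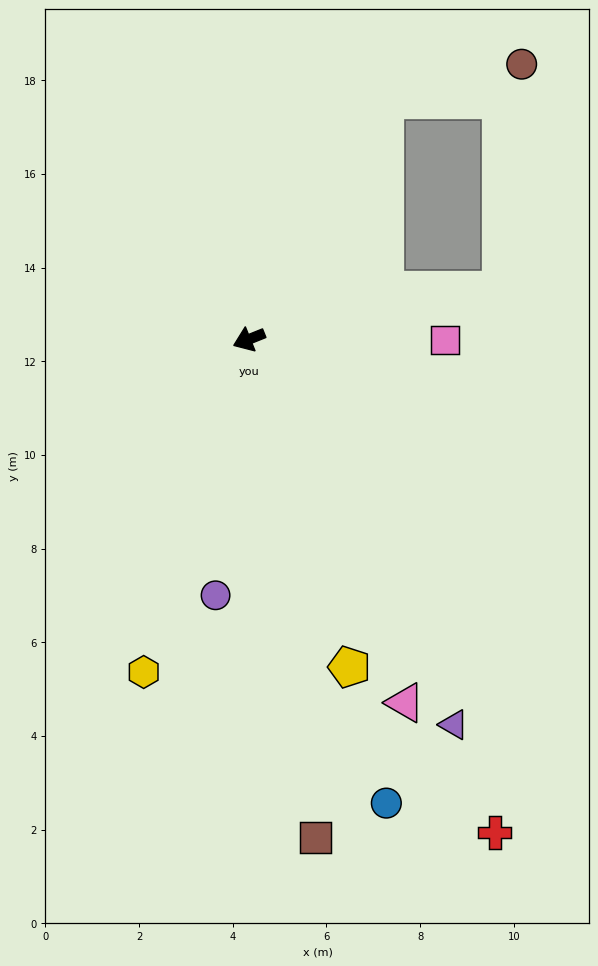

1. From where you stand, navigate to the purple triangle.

turn left 96°, forward 9.3 m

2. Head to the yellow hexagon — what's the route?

turn left 51°, forward 7.4 m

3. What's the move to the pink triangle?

turn left 91°, forward 8.4 m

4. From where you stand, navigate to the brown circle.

blocked — turn right 141°, forward 5.9 m, then turn right 47°, forward 3.0 m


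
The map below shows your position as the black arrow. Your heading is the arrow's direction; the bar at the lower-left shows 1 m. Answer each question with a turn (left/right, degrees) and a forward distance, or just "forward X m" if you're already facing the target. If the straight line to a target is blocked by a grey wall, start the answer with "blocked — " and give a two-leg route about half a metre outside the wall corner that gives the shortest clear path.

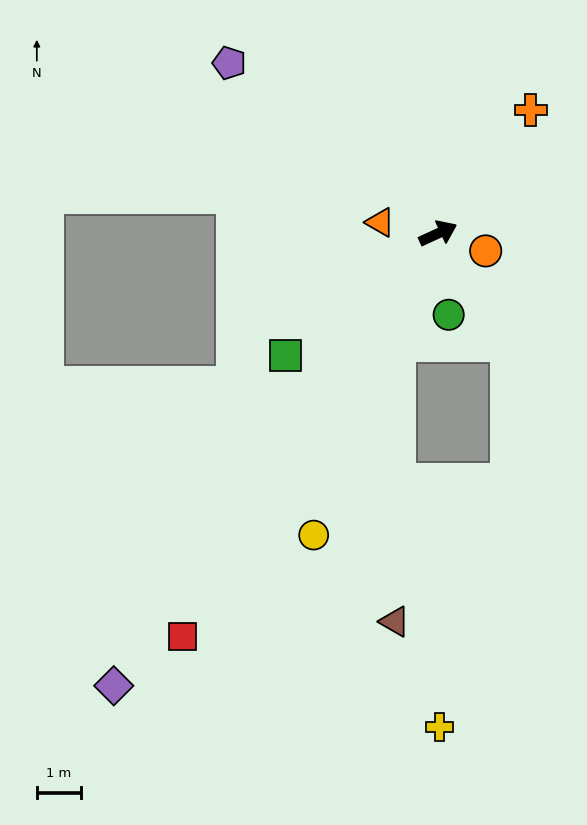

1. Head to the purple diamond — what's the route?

turn right 150°, forward 12.6 m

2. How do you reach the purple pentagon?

turn left 116°, forward 6.1 m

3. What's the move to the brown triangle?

blocked — turn right 135°, forward 2.7 m, then turn left 20°, forward 6.3 m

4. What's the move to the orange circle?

turn right 45°, forward 1.2 m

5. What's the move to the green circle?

turn right 107°, forward 1.9 m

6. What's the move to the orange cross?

turn left 28°, forward 3.5 m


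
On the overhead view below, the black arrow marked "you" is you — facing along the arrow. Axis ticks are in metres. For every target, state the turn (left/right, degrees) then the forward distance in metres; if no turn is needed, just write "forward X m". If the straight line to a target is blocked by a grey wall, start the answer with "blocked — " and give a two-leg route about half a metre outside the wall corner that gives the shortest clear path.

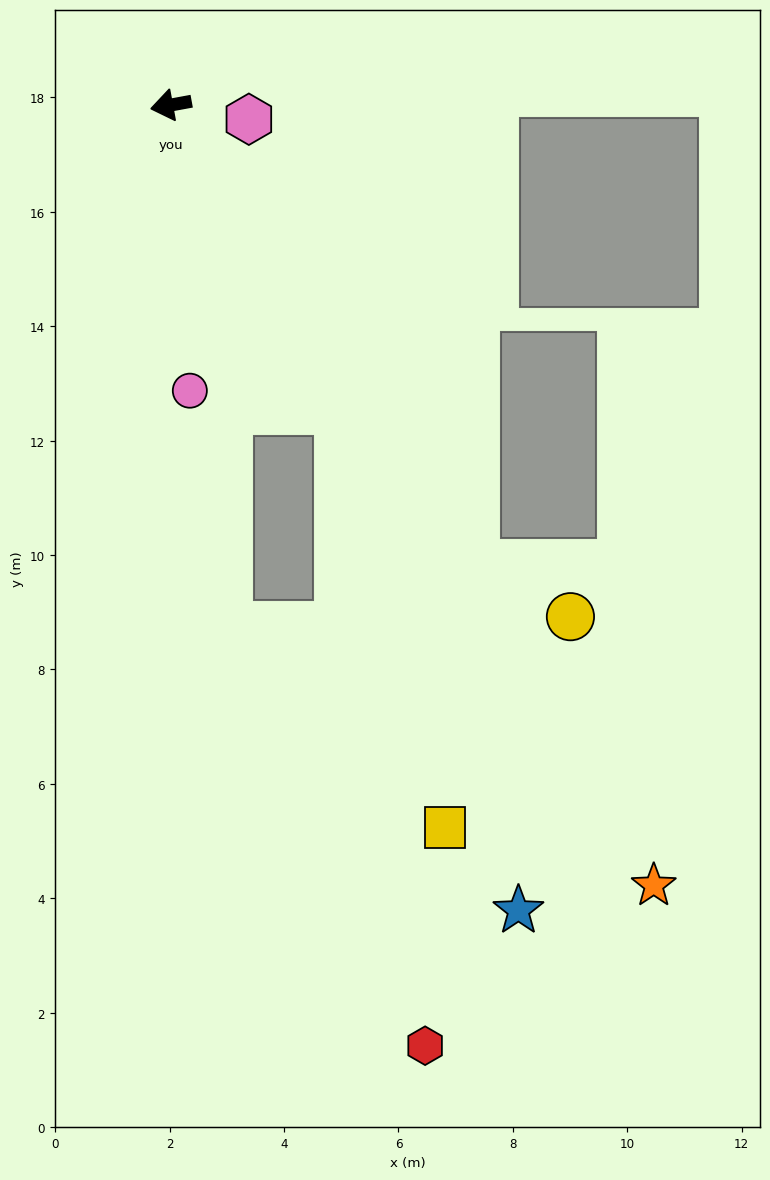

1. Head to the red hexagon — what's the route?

blocked — turn left 108°, forward 6.1 m, then turn right 21°, forward 11.2 m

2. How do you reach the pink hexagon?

turn left 159°, forward 1.4 m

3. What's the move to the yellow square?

blocked — turn left 108°, forward 6.1 m, then turn right 14°, forward 7.5 m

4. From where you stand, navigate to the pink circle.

turn left 83°, forward 5.0 m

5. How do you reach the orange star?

turn left 111°, forward 16.0 m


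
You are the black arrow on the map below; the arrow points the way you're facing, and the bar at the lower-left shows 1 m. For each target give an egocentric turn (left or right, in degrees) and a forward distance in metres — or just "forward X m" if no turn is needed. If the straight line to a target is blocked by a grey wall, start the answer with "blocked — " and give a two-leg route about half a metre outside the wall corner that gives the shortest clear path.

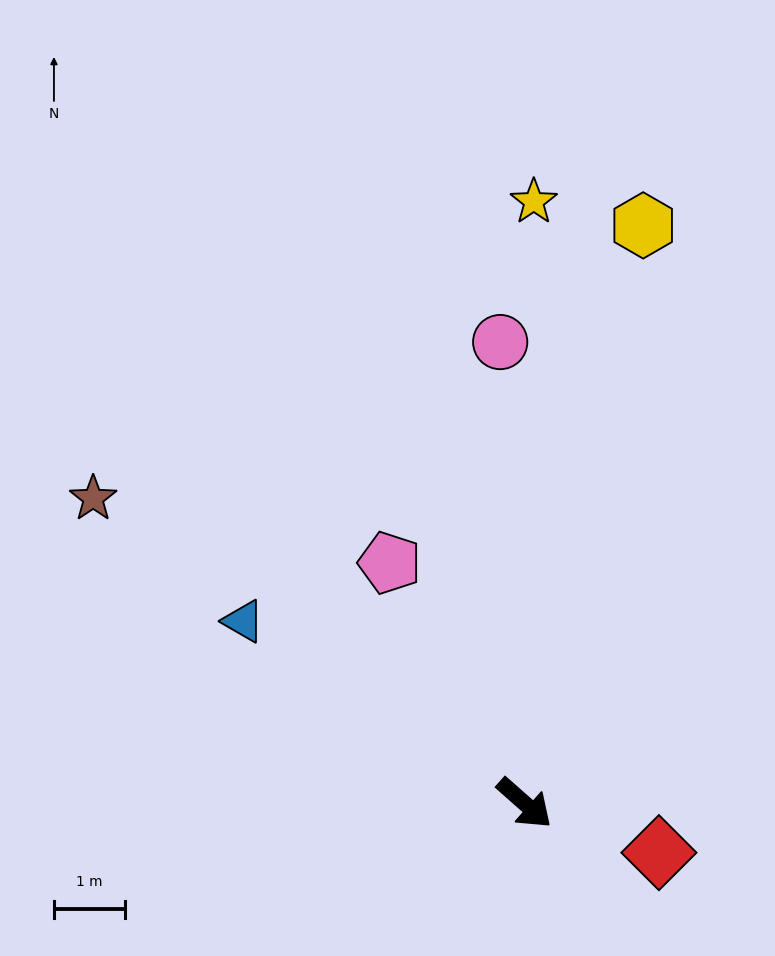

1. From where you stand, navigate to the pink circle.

turn left 134°, forward 6.5 m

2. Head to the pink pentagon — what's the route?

turn left 161°, forward 3.9 m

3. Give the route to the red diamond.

turn left 21°, forward 2.0 m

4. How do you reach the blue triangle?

turn right 171°, forward 4.7 m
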